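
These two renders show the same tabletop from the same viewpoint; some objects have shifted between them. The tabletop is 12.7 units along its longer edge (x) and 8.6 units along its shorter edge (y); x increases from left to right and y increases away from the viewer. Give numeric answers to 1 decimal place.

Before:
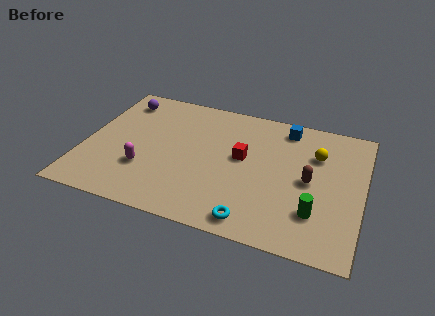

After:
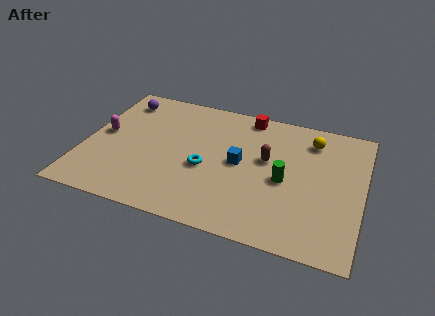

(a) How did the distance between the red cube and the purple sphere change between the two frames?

-0.4

Before: roughly 6.3 units apart; after: 5.9. That's 0.4 units closer together.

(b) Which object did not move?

the purple sphere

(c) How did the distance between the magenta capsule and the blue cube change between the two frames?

-1.4

The distance was about 7.7 in the first image and 6.3 in the second, so they moved 1.4 units closer together.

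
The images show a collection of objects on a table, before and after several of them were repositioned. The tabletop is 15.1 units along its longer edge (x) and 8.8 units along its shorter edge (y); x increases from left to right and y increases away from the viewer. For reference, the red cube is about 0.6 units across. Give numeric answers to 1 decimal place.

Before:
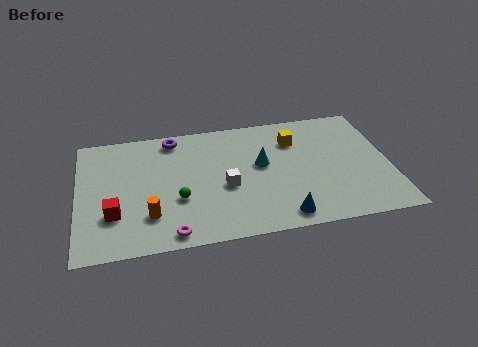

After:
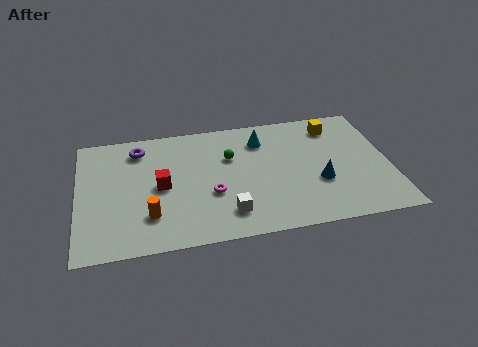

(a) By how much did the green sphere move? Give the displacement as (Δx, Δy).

(2.6, 2.6)

The green sphere started near (4.8, 3.2) and ended near (7.4, 5.8).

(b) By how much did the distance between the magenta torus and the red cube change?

-0.6

They were about 3.2 units apart before and 2.6 after — 0.6 units closer together.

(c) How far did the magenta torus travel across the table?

3.1

From (4.4, 0.9) to (6.4, 3.3), the magenta torus covered √(2.0² + 2.4²) ≈ 3.1 units.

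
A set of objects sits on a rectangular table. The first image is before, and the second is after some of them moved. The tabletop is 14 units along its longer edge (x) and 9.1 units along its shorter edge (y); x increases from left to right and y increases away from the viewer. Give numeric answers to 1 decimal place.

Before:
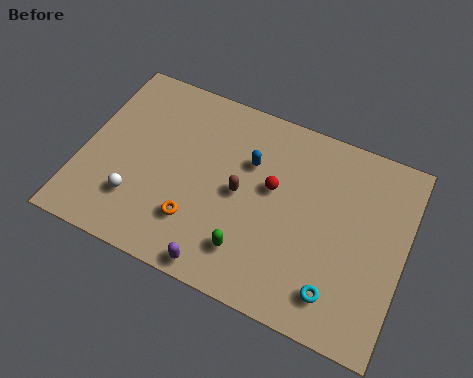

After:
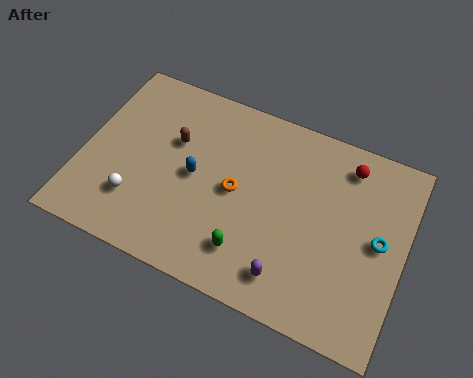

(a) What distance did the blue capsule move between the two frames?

2.7

The blue capsule moved from about (7.1, 6.1) to (4.9, 4.5), a distance of √(2.2² + 1.6²) ≈ 2.7.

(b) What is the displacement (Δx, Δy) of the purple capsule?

(2.9, 0.8)

The purple capsule was at about (6.5, 0.8) and moved to about (9.4, 1.6).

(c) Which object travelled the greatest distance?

the red sphere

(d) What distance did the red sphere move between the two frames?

3.8

The red sphere was near (8.2, 5.3) before and (11.2, 7.6) after, so it travelled √(3.0² + 2.3²) ≈ 3.8 units.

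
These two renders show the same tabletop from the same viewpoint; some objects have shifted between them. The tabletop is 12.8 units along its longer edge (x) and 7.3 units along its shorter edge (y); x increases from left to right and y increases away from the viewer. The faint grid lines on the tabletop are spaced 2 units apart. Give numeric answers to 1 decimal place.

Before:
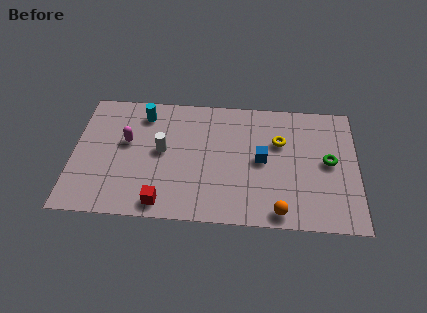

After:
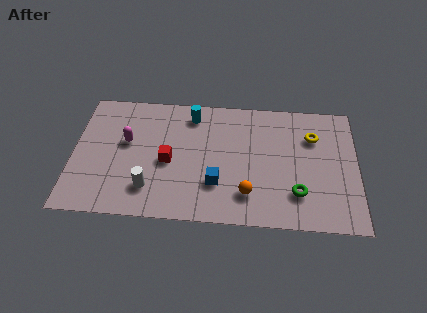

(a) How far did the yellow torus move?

1.6

The yellow torus moved from about (9.3, 4.8) to (10.8, 5.2), a distance of √(1.5² + 0.4²) ≈ 1.6.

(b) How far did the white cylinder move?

2.3

The white cylinder moved from about (4.0, 3.9) to (3.5, 1.7), a distance of √(0.5² + 2.2²) ≈ 2.3.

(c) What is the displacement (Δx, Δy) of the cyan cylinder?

(2.2, 0.1)

The cyan cylinder started near (3.1, 6.0) and ended near (5.3, 6.1).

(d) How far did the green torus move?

2.4

The green torus was near (11.5, 3.8) before and (10.1, 1.9) after, so it travelled √(1.4² + 1.9²) ≈ 2.4 units.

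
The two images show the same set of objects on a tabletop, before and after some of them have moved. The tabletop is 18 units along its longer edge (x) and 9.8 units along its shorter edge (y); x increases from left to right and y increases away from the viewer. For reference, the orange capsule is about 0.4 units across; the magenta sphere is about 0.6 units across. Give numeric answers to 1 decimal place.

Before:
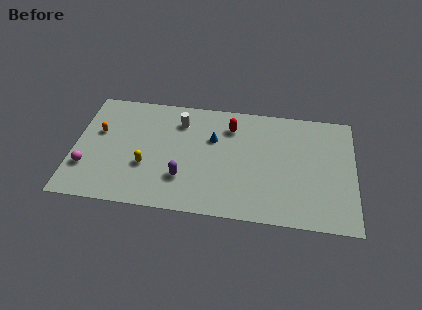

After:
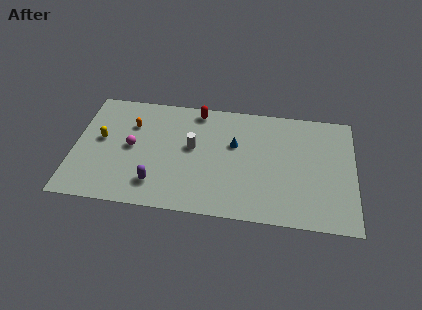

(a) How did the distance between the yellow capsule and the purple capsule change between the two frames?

+2.5

Before: roughly 2.5 units apart; after: 5.0. That's 2.5 units further apart.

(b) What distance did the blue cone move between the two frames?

1.4

The blue cone was near (8.9, 6.4) before and (10.3, 6.1) after, so it travelled √(1.4² + 0.3²) ≈ 1.4 units.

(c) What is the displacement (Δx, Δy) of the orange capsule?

(2.1, 0.9)

The orange capsule was at about (1.5, 6.0) and moved to about (3.6, 6.9).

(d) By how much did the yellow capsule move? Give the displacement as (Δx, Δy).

(-3.0, 1.9)

From the two frames, the yellow capsule sits at roughly (4.7, 3.5) before and (1.7, 5.4) after.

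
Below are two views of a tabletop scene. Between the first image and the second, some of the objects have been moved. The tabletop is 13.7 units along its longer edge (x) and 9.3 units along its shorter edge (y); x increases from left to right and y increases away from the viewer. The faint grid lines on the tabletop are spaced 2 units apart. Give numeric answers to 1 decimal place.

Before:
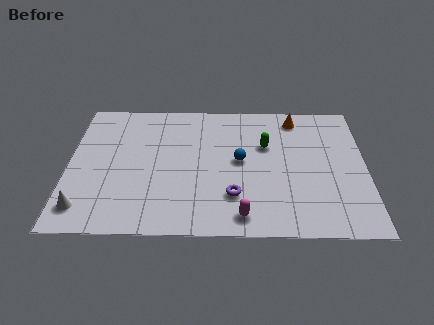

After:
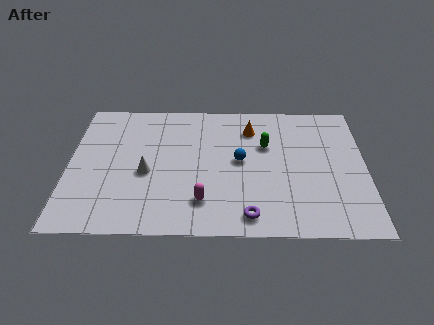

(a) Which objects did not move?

the green capsule and the blue sphere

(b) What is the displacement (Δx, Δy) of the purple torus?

(0.7, -1.3)

From the two frames, the purple torus sits at roughly (7.6, 2.5) before and (8.3, 1.2) after.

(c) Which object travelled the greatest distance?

the white cone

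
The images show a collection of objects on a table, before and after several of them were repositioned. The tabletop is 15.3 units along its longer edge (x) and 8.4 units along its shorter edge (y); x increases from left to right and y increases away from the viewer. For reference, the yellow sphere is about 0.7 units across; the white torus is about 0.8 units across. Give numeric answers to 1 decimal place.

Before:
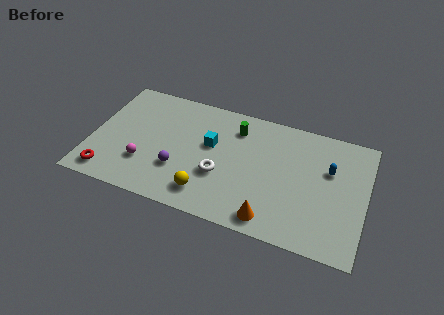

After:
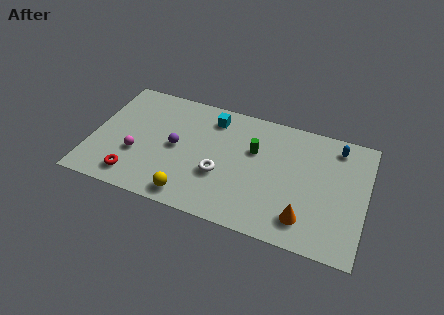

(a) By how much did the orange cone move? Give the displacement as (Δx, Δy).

(1.8, 0.6)

The orange cone was at about (10.3, 1.1) and moved to about (12.1, 1.7).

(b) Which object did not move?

the white torus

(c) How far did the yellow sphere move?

1.0

From (6.7, 1.6) to (5.8, 1.1), the yellow sphere covered √(0.9² + 0.5²) ≈ 1.0 units.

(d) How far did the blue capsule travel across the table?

1.7

The blue capsule moved from about (13.2, 5.4) to (13.5, 7.1), a distance of √(0.3² + 1.7²) ≈ 1.7.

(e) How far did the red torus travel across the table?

1.4

From (1.2, 1.2) to (2.6, 1.4), the red torus covered √(1.4² + 0.2²) ≈ 1.4 units.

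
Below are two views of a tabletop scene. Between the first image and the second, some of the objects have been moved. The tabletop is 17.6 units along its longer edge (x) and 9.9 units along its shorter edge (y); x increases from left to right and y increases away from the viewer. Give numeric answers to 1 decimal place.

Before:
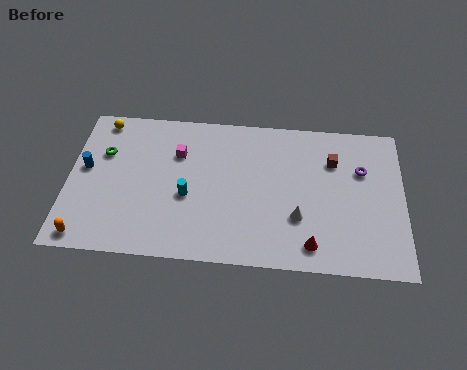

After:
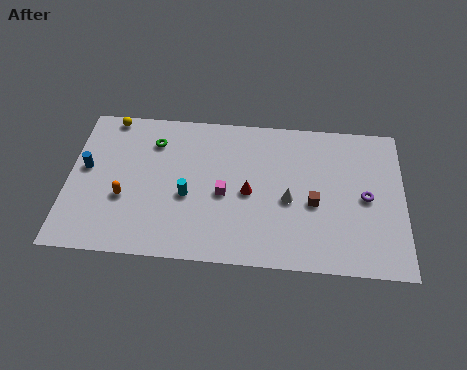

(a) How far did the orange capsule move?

3.3

The orange capsule was near (1.1, 1.0) before and (3.0, 3.7) after, so it travelled √(1.9² + 2.7²) ≈ 3.3 units.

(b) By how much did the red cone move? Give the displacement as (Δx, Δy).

(-3.3, 3.1)

The red cone started near (12.8, 1.5) and ended near (9.5, 4.6).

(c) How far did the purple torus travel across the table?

1.8

The purple torus moved from about (15.4, 6.6) to (15.6, 4.8), a distance of √(0.2² + 1.8²) ≈ 1.8.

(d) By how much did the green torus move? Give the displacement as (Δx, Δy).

(2.6, 1.0)

The green torus was at about (1.8, 6.6) and moved to about (4.4, 7.6).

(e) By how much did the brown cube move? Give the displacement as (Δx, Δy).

(-1.0, -2.9)

From the two frames, the brown cube sits at roughly (13.9, 7.1) before and (12.9, 4.2) after.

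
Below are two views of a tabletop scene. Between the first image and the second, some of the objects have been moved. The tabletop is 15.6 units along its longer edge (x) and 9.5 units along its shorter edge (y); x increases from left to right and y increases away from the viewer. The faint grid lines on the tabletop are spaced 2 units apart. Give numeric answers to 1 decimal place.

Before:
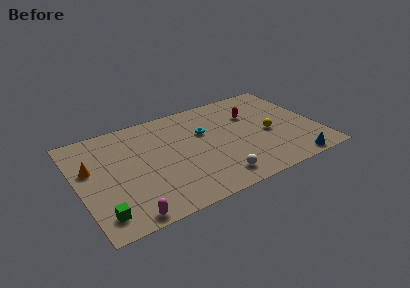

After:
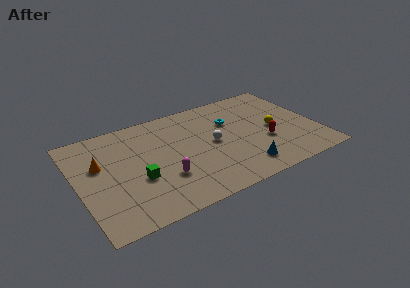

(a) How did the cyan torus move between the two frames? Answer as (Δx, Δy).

(1.8, 0.3)

The cyan torus was at about (8.4, 6.1) and moved to about (10.2, 6.4).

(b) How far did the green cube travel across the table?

3.3

The green cube moved from about (1.1, 1.6) to (3.7, 3.6), a distance of √(2.6² + 2.0²) ≈ 3.3.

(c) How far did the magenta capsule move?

3.5

The magenta capsule was near (2.6, 0.8) before and (5.3, 3.0) after, so it travelled √(2.7² + 2.2²) ≈ 3.5 units.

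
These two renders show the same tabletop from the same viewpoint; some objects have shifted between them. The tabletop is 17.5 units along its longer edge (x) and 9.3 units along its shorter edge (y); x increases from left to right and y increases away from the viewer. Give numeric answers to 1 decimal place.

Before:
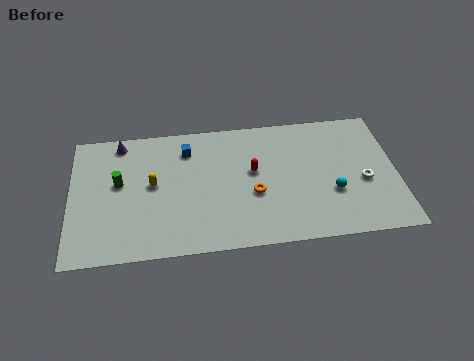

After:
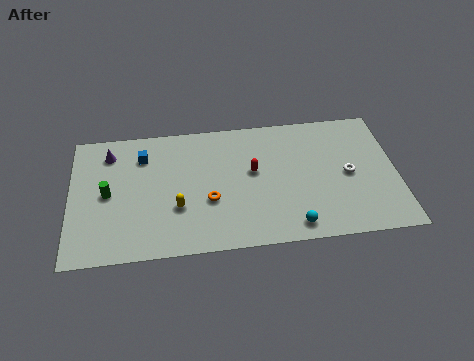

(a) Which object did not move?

the red capsule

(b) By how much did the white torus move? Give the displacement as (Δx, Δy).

(-0.8, 0.6)

The white torus started near (15.7, 3.9) and ended near (14.9, 4.5).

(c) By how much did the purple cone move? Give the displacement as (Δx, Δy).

(-0.6, -0.7)

The purple cone started near (2.7, 8.2) and ended near (2.1, 7.5).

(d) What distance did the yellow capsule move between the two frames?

2.2

The yellow capsule moved from about (4.4, 5.0) to (5.7, 3.2), a distance of √(1.3² + 1.8²) ≈ 2.2.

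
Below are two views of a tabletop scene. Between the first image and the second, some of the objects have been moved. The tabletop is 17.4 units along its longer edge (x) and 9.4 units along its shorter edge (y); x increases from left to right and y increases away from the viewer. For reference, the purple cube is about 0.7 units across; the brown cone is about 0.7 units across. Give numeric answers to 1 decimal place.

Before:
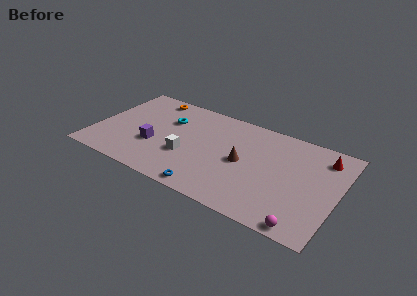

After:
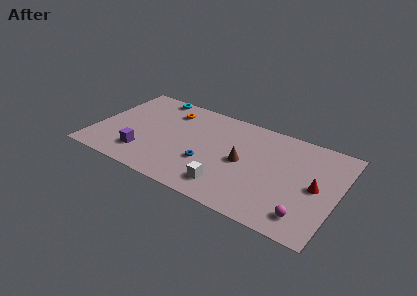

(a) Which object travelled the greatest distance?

the white cube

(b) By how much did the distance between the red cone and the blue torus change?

-2.2

The distance was about 9.9 in the first image and 7.7 in the second, so they moved 2.2 units closer together.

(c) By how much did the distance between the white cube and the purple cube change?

+3.8

They were about 2.4 units apart before and 6.2 after — 3.8 units further apart.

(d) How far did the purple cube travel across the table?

1.3

From (4.4, 3.4) to (3.8, 2.2), the purple cube covered √(0.6² + 1.2²) ≈ 1.3 units.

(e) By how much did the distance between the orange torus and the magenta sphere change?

-2.2

They were about 14.2 units apart before and 12.0 after — 2.2 units closer together.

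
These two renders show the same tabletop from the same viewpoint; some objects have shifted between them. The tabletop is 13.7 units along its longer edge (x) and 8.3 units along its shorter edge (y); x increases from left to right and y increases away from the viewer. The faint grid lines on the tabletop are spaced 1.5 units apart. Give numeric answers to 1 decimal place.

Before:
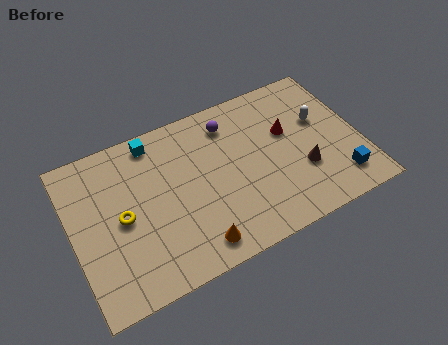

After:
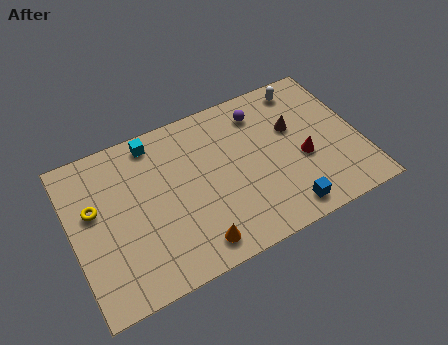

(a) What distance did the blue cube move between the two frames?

2.7

From (12.4, 1.6) to (9.7, 1.1), the blue cube covered √(2.7² + 0.5²) ≈ 2.7 units.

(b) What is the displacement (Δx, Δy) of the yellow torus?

(-1.2, 1.0)

The yellow torus started near (2.3, 4.0) and ended near (1.1, 5.0).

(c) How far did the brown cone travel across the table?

2.4

The brown cone moved from about (10.8, 2.8) to (10.7, 5.2), a distance of √(0.1² + 2.4²) ≈ 2.4.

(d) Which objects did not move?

the cyan cube and the orange cone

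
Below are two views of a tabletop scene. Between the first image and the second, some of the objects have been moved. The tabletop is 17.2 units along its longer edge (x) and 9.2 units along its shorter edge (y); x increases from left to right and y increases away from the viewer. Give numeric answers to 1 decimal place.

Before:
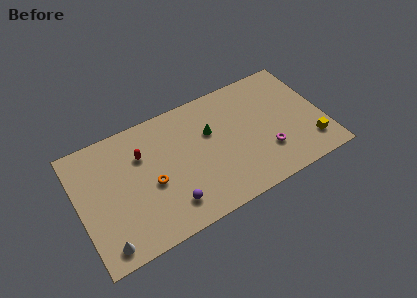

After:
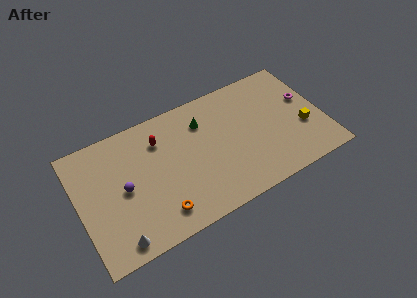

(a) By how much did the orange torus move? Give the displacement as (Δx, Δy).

(0.2, -2.3)

The orange torus was at about (5.0, 4.0) and moved to about (5.2, 1.7).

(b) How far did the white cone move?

0.8

The white cone was near (1.4, 1.2) before and (2.2, 1.1) after, so it travelled √(0.8² + 0.1²) ≈ 0.8 units.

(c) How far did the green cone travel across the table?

1.1

From (9.4, 5.9) to (9.0, 6.9), the green cone covered √(0.4² + 1.0²) ≈ 1.1 units.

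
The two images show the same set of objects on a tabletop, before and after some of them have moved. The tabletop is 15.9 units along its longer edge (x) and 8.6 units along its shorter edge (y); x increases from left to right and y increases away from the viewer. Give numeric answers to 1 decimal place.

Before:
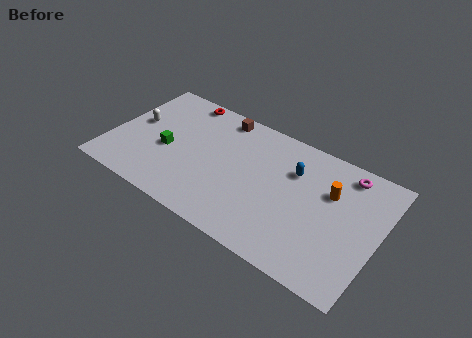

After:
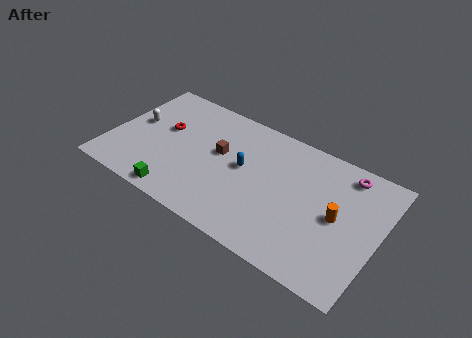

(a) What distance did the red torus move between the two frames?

2.8

From (3.6, 7.8) to (3.0, 5.1), the red torus covered √(0.6² + 2.7²) ≈ 2.8 units.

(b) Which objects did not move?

the magenta torus and the white capsule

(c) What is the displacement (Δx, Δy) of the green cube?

(1.2, -2.8)

The green cube was at about (3.4, 3.7) and moved to about (4.6, 0.9).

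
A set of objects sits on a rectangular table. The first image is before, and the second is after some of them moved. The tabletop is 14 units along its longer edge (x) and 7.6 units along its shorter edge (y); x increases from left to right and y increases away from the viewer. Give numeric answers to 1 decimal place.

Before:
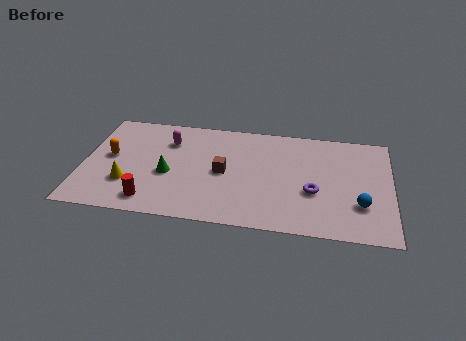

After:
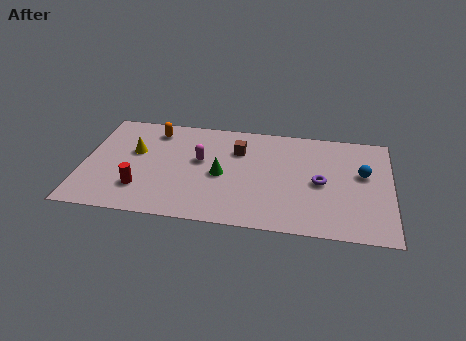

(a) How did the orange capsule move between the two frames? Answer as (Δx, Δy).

(1.9, 2.2)

From the two frames, the orange capsule sits at roughly (1.2, 4.1) before and (3.1, 6.3) after.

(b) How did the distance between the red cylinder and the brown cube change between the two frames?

+1.4

They were about 4.1 units apart before and 5.5 after — 1.4 units further apart.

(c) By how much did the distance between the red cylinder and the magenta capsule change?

-0.9

The distance was about 4.4 in the first image and 3.5 in the second, so they moved 0.9 units closer together.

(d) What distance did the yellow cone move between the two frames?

2.3

The yellow cone was near (2.1, 2.3) before and (2.3, 4.6) after, so it travelled √(0.2² + 2.3²) ≈ 2.3 units.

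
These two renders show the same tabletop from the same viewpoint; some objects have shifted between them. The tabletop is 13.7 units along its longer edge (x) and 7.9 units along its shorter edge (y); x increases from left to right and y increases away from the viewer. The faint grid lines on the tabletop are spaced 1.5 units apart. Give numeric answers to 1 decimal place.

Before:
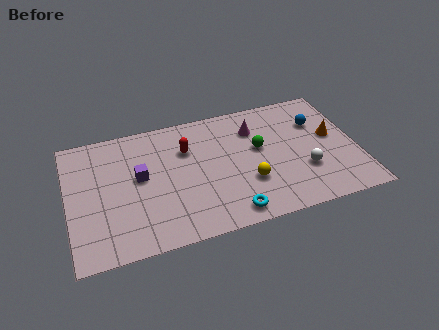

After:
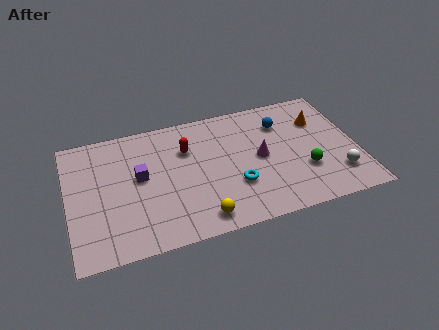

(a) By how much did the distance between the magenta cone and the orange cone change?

-0.5

They were about 3.9 units apart before and 3.4 after — 0.5 units closer together.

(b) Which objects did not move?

the red capsule and the purple cube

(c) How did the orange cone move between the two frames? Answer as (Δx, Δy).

(-0.5, 1.2)

From the two frames, the orange cone sits at roughly (12.6, 4.4) before and (12.1, 5.6) after.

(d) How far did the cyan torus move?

1.6

The cyan torus was near (7.4, 1.0) before and (7.8, 2.6) after, so it travelled √(0.4² + 1.6²) ≈ 1.6 units.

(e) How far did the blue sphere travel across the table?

1.7

The blue sphere was near (12.0, 5.5) before and (10.3, 5.9) after, so it travelled √(1.7² + 0.4²) ≈ 1.7 units.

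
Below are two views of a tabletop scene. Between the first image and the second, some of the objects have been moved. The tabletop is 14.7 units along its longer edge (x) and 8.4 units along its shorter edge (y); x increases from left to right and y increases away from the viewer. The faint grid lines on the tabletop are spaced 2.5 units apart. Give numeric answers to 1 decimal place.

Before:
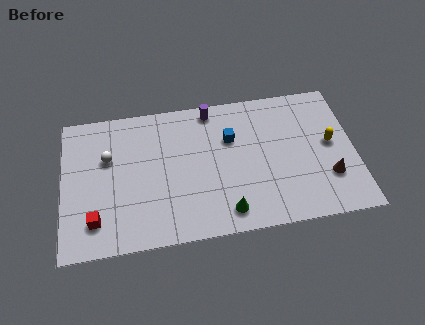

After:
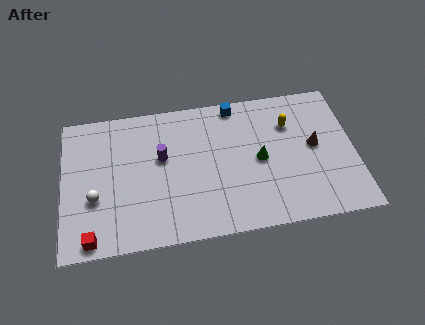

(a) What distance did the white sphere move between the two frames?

2.4

From (2.3, 5.4) to (1.6, 3.1), the white sphere covered √(0.7² + 2.3²) ≈ 2.4 units.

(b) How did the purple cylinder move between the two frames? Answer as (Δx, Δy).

(-2.6, -2.5)

The purple cylinder was at about (7.6, 7.5) and moved to about (5.0, 5.0).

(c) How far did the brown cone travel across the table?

2.1

The brown cone moved from about (13.3, 2.5) to (12.7, 4.5), a distance of √(0.6² + 2.0²) ≈ 2.1.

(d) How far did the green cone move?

3.3

The green cone moved from about (8.1, 1.3) to (9.9, 4.1), a distance of √(1.8² + 2.8²) ≈ 3.3.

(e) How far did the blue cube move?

2.0

The blue cube moved from about (8.5, 5.6) to (8.8, 7.6), a distance of √(0.3² + 2.0²) ≈ 2.0.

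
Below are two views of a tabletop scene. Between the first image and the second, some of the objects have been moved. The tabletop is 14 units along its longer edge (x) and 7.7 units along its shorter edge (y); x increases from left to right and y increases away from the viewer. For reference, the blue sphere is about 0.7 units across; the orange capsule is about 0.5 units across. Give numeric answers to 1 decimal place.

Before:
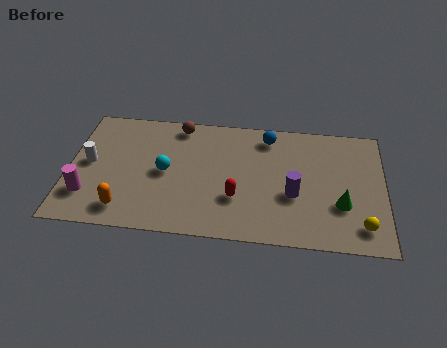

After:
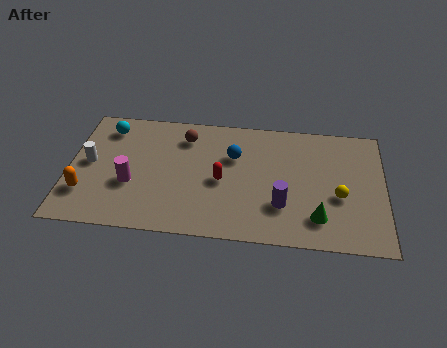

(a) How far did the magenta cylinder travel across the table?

2.1

From (0.9, 2.0) to (2.8, 2.9), the magenta cylinder covered √(1.9² + 0.9²) ≈ 2.1 units.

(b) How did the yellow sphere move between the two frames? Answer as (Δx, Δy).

(-1.0, 1.7)

The yellow sphere started near (13.0, 1.4) and ended near (12.0, 3.1).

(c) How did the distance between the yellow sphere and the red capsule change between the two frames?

-0.4

The distance was about 5.6 in the first image and 5.2 in the second, so they moved 0.4 units closer together.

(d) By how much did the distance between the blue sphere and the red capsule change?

-2.5

The distance was about 4.2 in the first image and 1.7 in the second, so they moved 2.5 units closer together.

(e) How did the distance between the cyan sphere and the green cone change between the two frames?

+2.7

The distance was about 7.9 in the first image and 10.6 in the second, so they moved 2.7 units further apart.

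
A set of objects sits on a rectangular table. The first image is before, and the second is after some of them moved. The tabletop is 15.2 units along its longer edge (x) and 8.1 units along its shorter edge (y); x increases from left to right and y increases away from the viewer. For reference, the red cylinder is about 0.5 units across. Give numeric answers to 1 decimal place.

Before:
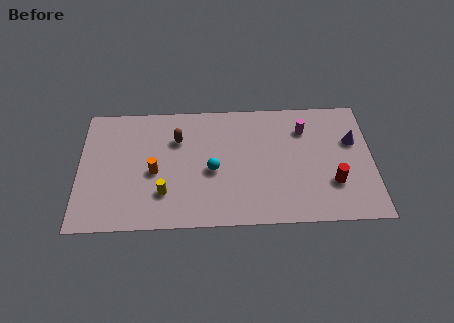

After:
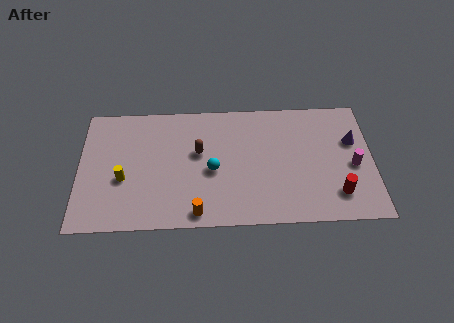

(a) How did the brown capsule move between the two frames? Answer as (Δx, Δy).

(1.1, -0.9)

From the two frames, the brown capsule sits at roughly (5.1, 5.7) before and (6.2, 4.8) after.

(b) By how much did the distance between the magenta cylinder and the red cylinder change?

-1.9

Before: roughly 3.9 units apart; after: 2.0. That's 1.9 units closer together.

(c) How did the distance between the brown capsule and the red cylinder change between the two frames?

-0.9

Before: roughly 8.6 units apart; after: 7.7. That's 0.9 units closer together.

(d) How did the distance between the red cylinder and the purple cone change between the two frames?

+0.6

The distance was about 2.9 in the first image and 3.5 in the second, so they moved 0.6 units further apart.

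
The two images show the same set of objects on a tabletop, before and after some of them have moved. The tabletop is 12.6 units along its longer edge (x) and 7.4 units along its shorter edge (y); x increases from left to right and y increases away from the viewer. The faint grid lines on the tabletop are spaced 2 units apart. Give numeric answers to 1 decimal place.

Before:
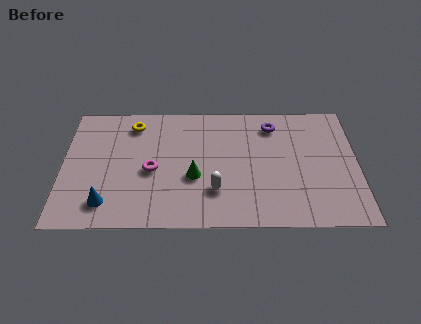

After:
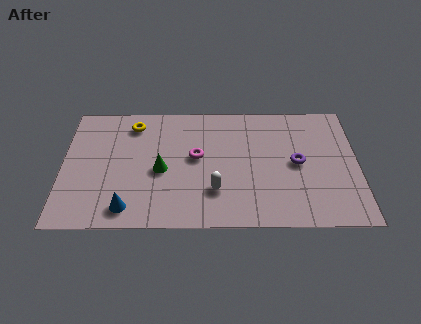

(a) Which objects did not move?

the yellow torus and the white capsule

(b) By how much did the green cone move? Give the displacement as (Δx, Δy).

(-1.4, 0.4)

The green cone started near (5.6, 2.9) and ended near (4.2, 3.3).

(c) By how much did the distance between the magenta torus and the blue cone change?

+1.5

Before: roughly 2.7 units apart; after: 4.2. That's 1.5 units further apart.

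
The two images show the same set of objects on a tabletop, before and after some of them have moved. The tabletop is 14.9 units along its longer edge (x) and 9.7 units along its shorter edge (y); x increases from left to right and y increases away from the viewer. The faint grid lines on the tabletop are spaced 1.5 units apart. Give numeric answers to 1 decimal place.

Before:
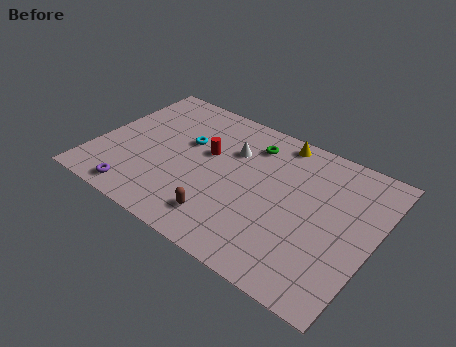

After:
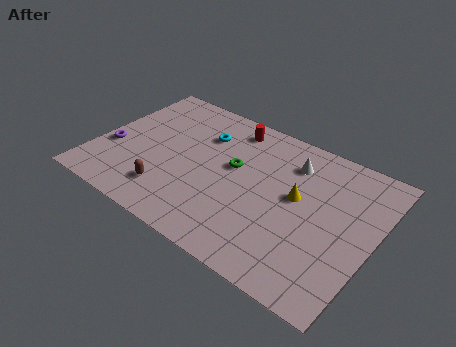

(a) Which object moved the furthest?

the yellow cone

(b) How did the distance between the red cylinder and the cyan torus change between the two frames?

+0.6

They were about 1.2 units apart before and 1.8 after — 0.6 units further apart.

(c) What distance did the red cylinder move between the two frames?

2.6

The red cylinder was near (5.8, 5.8) before and (6.6, 8.3) after, so it travelled √(0.8² + 2.5²) ≈ 2.6 units.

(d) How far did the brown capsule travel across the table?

3.0

The brown capsule moved from about (7.4, 1.9) to (4.4, 2.1), a distance of √(3.0² + 0.2²) ≈ 3.0.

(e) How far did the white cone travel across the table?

3.2

From (7.0, 6.7) to (10.1, 7.5), the white cone covered √(3.1² + 0.8²) ≈ 3.2 units.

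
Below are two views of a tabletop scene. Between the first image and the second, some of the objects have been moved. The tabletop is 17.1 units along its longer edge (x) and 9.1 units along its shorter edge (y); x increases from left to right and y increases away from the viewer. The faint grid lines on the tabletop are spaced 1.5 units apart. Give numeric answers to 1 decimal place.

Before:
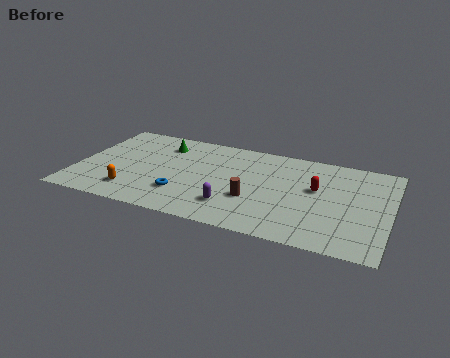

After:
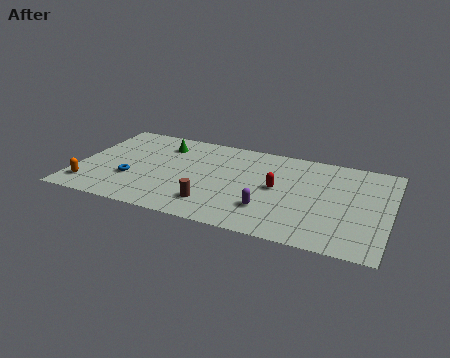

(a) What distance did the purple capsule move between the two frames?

1.9

The purple capsule was near (8.8, 2.2) before and (10.7, 2.5) after, so it travelled √(1.9² + 0.3²) ≈ 1.9 units.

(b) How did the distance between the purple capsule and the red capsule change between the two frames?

-3.1

The distance was about 5.3 in the first image and 2.2 in the second, so they moved 3.1 units closer together.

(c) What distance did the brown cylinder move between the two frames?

2.4

The brown cylinder moved from about (9.8, 3.2) to (7.7, 2.0), a distance of √(2.1² + 1.2²) ≈ 2.4.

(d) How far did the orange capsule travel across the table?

2.4

The orange capsule was near (3.3, 1.9) before and (0.9, 1.7) after, so it travelled √(2.4² + 0.2²) ≈ 2.4 units.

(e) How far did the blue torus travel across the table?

3.0

The blue torus moved from about (6.0, 2.5) to (3.1, 3.1), a distance of √(2.9² + 0.6²) ≈ 3.0.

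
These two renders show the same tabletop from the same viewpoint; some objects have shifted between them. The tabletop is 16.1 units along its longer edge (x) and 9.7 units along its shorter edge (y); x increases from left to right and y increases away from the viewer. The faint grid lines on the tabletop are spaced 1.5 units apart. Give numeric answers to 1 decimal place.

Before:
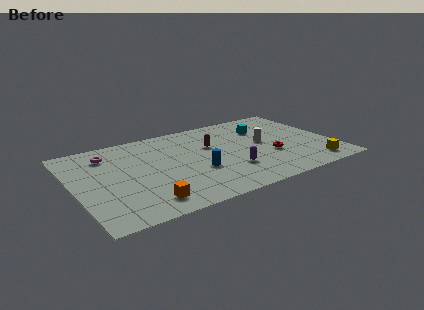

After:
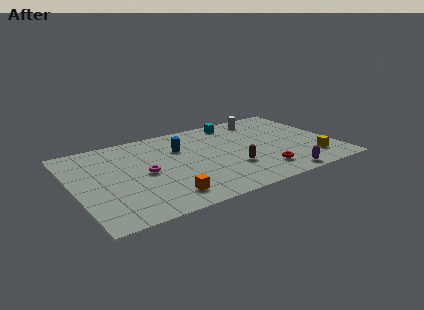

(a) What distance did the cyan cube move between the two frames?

2.2

The cyan cube moved from about (12.2, 7.0) to (10.6, 8.5), a distance of √(1.6² + 1.5²) ≈ 2.2.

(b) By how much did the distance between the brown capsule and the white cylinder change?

+2.6

Before: roughly 3.4 units apart; after: 6.0. That's 2.6 units further apart.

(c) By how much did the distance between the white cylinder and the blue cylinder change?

+1.0

Before: roughly 4.8 units apart; after: 5.8. That's 1.0 units further apart.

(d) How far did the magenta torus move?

3.6

The magenta torus was near (2.4, 7.7) before and (4.3, 4.7) after, so it travelled √(1.9² + 3.0²) ≈ 3.6 units.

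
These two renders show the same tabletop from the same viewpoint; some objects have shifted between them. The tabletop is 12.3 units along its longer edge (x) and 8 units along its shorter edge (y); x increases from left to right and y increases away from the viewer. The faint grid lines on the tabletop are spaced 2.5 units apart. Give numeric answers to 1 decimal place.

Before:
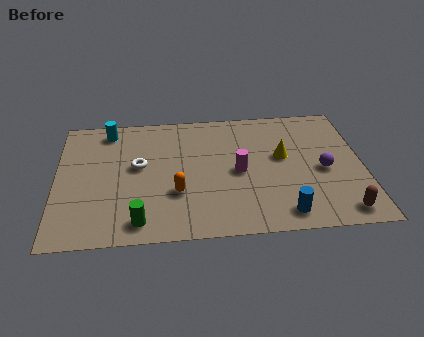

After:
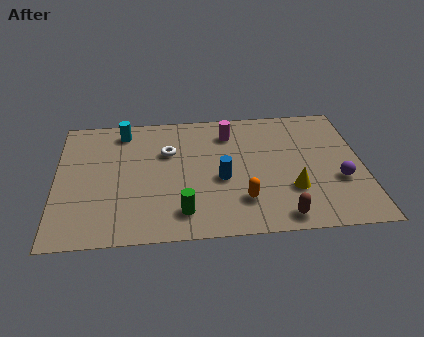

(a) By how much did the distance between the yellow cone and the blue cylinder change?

-0.6

They were about 3.5 units apart before and 2.9 after — 0.6 units closer together.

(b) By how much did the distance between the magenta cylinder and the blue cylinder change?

-0.3

They were about 3.2 units apart before and 2.9 after — 0.3 units closer together.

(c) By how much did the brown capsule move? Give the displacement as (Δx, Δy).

(-2.4, -0.1)

From the two frames, the brown capsule sits at roughly (11.3, 1.0) before and (8.9, 0.9) after.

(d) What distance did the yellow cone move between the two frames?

2.1

The yellow cone moved from about (9.1, 4.6) to (9.4, 2.5), a distance of √(0.3² + 2.1²) ≈ 2.1.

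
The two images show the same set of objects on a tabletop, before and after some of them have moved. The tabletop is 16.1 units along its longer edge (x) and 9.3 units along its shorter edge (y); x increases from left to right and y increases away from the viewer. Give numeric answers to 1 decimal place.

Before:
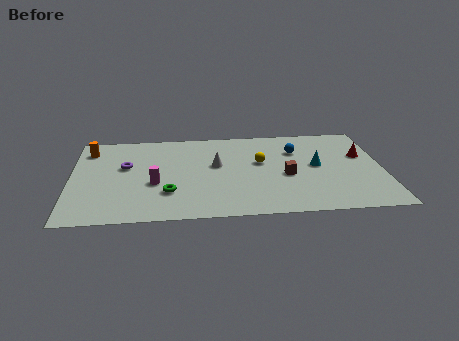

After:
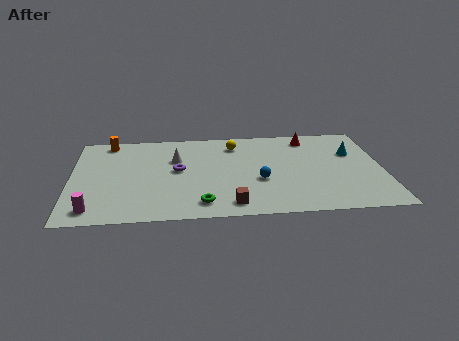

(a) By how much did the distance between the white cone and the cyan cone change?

+4.0

They were about 5.2 units apart before and 9.2 after — 4.0 units further apart.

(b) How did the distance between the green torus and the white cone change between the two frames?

+1.2

The distance was about 3.7 in the first image and 4.9 in the second, so they moved 1.2 units further apart.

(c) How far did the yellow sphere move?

2.4

The yellow sphere was near (9.8, 5.5) before and (8.5, 7.5) after, so it travelled √(1.3² + 2.0²) ≈ 2.4 units.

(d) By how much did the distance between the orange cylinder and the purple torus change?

+2.2

The distance was about 2.7 in the first image and 4.9 in the second, so they moved 2.2 units further apart.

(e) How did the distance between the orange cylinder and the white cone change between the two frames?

-2.8

The distance was about 6.9 in the first image and 4.1 in the second, so they moved 2.8 units closer together.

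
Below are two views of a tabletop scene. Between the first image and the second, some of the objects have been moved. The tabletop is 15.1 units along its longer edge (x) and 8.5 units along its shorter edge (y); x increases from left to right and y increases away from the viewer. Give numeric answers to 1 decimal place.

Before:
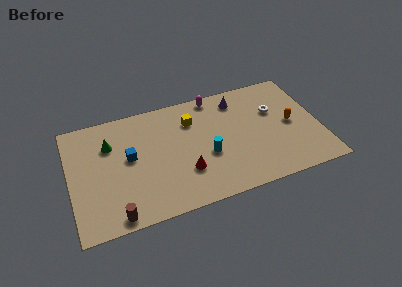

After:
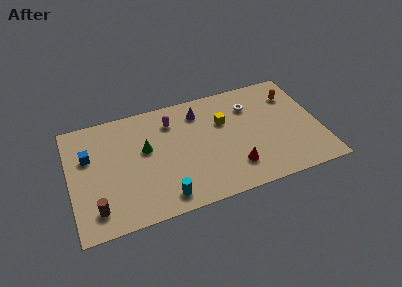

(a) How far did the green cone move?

2.3

From (2.5, 6.0) to (4.6, 5.0), the green cone covered √(2.1² + 1.0²) ≈ 2.3 units.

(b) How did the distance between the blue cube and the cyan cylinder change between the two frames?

+1.2

Before: roughly 4.8 units apart; after: 6.0. That's 1.2 units further apart.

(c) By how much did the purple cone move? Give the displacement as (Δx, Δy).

(-2.4, -0.2)

The purple cone was at about (10.4, 7.0) and moved to about (8.0, 6.8).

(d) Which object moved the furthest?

the cyan cylinder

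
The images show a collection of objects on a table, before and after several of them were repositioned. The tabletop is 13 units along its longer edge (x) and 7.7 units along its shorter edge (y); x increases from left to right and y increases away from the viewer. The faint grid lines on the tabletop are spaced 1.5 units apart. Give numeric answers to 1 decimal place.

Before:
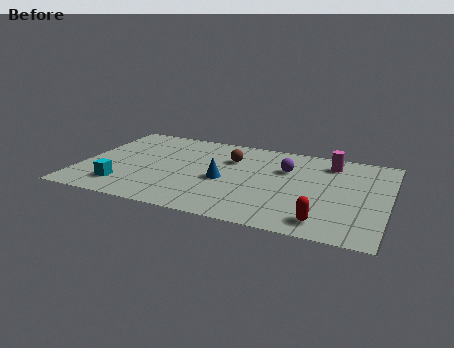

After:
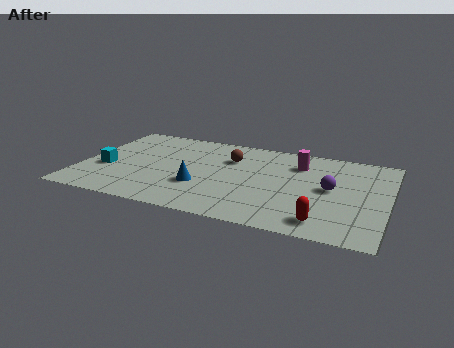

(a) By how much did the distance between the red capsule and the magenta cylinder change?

-0.3

They were about 5.1 units apart before and 4.8 after — 0.3 units closer together.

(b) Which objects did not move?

the red capsule and the brown sphere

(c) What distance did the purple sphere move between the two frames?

2.3

The purple sphere moved from about (8.6, 5.2) to (10.6, 4.0), a distance of √(2.0² + 1.2²) ≈ 2.3.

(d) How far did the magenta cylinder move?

1.4

The magenta cylinder moved from about (10.4, 6.3) to (9.1, 5.8), a distance of √(1.3² + 0.5²) ≈ 1.4.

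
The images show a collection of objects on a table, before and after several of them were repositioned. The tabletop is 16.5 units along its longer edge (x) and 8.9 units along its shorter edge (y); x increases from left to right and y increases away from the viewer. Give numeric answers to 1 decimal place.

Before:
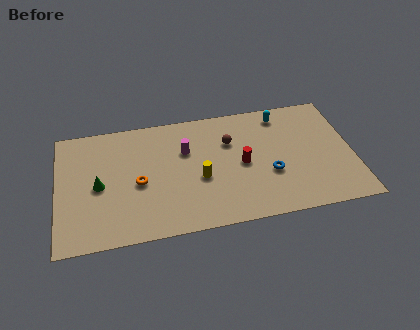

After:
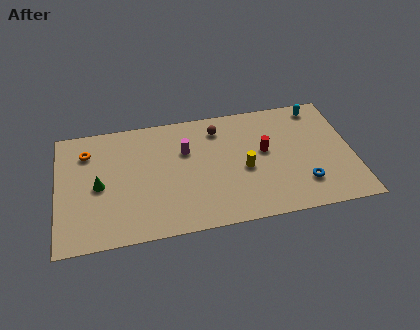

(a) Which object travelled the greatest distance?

the orange torus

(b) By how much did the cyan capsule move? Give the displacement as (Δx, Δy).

(2.1, 0.2)

From the two frames, the cyan capsule sits at roughly (12.7, 7.6) before and (14.8, 7.8) after.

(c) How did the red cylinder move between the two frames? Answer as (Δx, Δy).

(1.3, 0.7)

The red cylinder was at about (10.3, 4.3) and moved to about (11.6, 5.0).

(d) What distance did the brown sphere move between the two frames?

1.3

From (9.7, 6.1) to (9.1, 7.2), the brown sphere covered √(0.6² + 1.1²) ≈ 1.3 units.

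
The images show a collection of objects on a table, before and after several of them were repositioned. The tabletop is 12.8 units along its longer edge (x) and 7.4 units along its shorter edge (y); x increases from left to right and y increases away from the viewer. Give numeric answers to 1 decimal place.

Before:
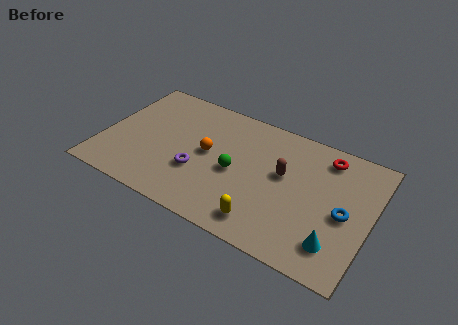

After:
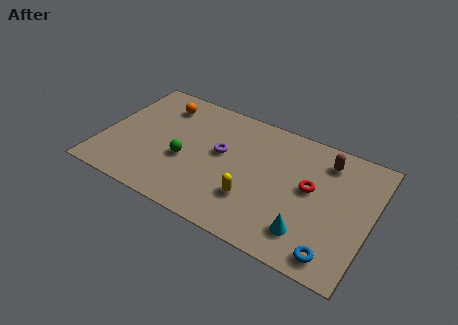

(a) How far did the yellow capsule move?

1.2

From (8.1, 1.2) to (7.4, 2.2), the yellow capsule covered √(0.7² + 1.0²) ≈ 1.2 units.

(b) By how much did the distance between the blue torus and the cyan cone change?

-0.4

They were about 1.8 units apart before and 1.4 after — 0.4 units closer together.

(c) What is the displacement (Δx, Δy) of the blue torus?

(-0.2, -2.4)

The blue torus was at about (11.6, 3.4) and moved to about (11.4, 1.0).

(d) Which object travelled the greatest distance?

the orange sphere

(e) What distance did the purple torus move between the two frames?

1.8

The purple torus was near (4.7, 2.6) before and (5.6, 4.2) after, so it travelled √(0.9² + 1.6²) ≈ 1.8 units.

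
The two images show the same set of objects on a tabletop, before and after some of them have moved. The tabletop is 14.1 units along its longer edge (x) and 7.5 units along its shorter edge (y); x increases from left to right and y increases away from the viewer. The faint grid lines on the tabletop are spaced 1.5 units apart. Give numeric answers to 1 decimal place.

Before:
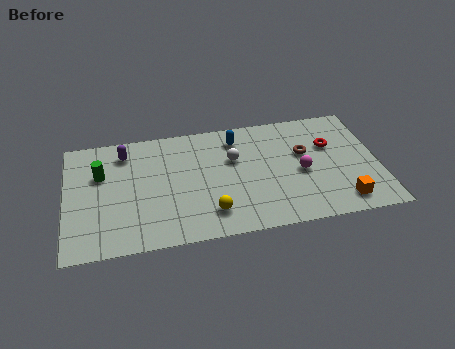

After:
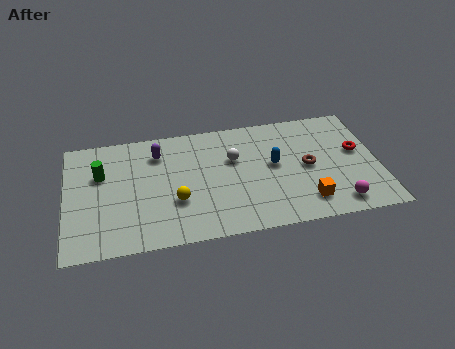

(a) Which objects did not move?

the green cylinder and the white sphere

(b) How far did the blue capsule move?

2.6

From (7.8, 6.1) to (9.4, 4.1), the blue capsule covered √(1.6² + 2.0²) ≈ 2.6 units.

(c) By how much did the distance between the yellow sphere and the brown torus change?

+0.8

The distance was about 5.3 in the first image and 6.1 in the second, so they moved 0.8 units further apart.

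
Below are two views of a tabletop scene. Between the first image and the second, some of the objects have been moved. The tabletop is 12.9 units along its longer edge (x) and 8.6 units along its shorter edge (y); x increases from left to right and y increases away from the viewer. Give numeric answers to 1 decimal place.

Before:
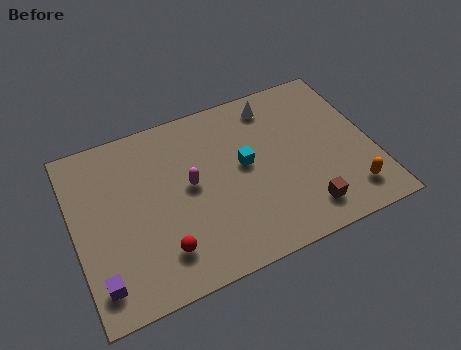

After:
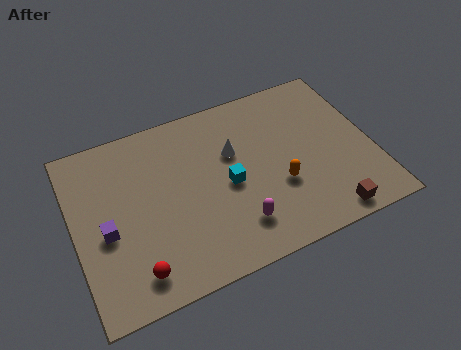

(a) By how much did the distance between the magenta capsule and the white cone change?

-1.2

They were about 4.8 units apart before and 3.6 after — 1.2 units closer together.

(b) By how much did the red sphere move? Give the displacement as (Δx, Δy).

(-1.2, -0.5)

From the two frames, the red sphere sits at roughly (3.5, 1.9) before and (2.3, 1.4) after.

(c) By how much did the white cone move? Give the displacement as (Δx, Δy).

(-2.0, -1.8)

From the two frames, the white cone sits at roughly (9.0, 7.3) before and (7.0, 5.5) after.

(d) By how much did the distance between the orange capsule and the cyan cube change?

-2.9

The distance was about 5.2 in the first image and 2.3 in the second, so they moved 2.9 units closer together.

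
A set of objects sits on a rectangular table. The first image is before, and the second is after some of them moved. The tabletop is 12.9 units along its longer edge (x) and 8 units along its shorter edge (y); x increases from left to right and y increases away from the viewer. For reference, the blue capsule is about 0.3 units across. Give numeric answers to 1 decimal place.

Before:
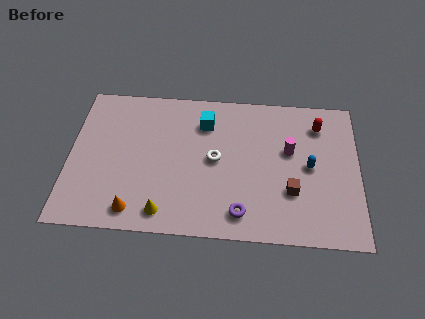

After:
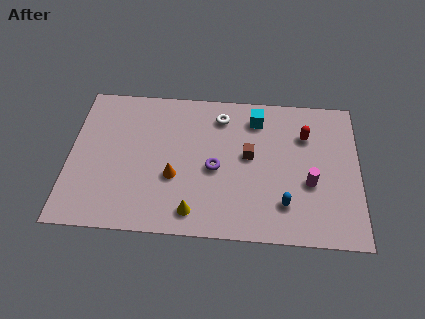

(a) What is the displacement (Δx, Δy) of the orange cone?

(1.7, 1.9)

From the two frames, the orange cone sits at roughly (3.0, 1.1) before and (4.7, 3.0) after.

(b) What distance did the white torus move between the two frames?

2.4

The white torus moved from about (6.5, 4.1) to (6.7, 6.5), a distance of √(0.2² + 2.4²) ≈ 2.4.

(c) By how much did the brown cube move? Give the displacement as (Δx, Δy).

(-1.9, 1.8)

From the two frames, the brown cube sits at roughly (9.9, 2.6) before and (8.0, 4.4) after.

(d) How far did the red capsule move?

0.8

The red capsule moved from about (11.1, 6.3) to (10.5, 5.7), a distance of √(0.6² + 0.6²) ≈ 0.8.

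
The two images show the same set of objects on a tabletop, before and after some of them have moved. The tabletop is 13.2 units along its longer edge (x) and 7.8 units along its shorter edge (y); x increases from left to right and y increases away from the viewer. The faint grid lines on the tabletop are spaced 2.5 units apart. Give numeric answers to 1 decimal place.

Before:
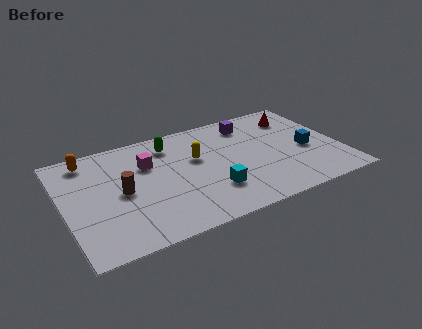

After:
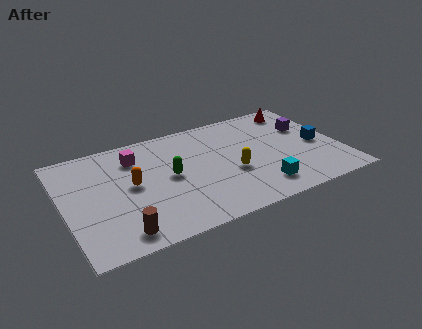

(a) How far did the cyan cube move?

2.3

From (6.8, 2.2) to (9.0, 1.5), the cyan cube covered √(2.2² + 0.7²) ≈ 2.3 units.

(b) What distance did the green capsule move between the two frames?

2.3

From (5.3, 6.3) to (5.0, 4.0), the green capsule covered √(0.3² + 2.3²) ≈ 2.3 units.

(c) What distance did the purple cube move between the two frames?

3.0

The purple cube moved from about (9.2, 6.4) to (11.9, 5.1), a distance of √(2.7² + 1.3²) ≈ 3.0.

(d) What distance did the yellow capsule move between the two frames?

2.3

The yellow capsule moved from about (6.4, 4.8) to (7.9, 3.1), a distance of √(1.5² + 1.7²) ≈ 2.3.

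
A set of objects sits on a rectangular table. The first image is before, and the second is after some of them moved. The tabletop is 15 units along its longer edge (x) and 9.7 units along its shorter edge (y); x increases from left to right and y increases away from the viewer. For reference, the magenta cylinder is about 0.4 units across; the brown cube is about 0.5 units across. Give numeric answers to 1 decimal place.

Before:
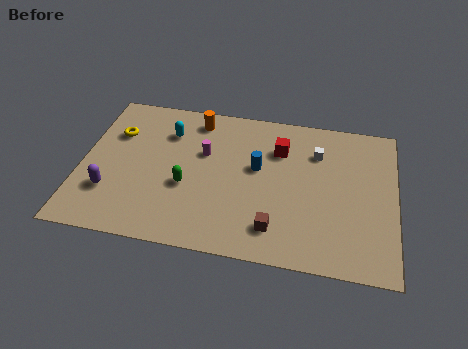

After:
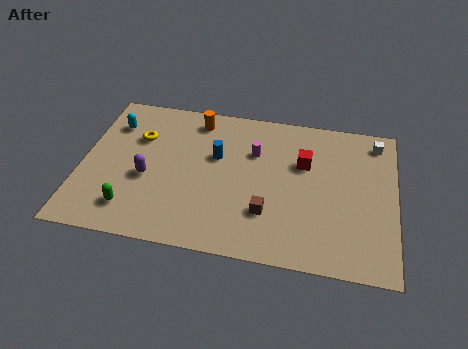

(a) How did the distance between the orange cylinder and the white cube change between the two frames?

+2.7

Before: roughly 6.0 units apart; after: 8.7. That's 2.7 units further apart.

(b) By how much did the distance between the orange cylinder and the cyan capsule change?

+2.4

Before: roughly 1.7 units apart; after: 4.1. That's 2.4 units further apart.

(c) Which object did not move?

the orange cylinder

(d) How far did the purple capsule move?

2.1

The purple capsule moved from about (1.5, 2.8) to (3.2, 4.0), a distance of √(1.7² + 1.2²) ≈ 2.1.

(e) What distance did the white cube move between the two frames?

3.0

From (11.2, 7.1) to (14.0, 8.3), the white cube covered √(2.8² + 1.2²) ≈ 3.0 units.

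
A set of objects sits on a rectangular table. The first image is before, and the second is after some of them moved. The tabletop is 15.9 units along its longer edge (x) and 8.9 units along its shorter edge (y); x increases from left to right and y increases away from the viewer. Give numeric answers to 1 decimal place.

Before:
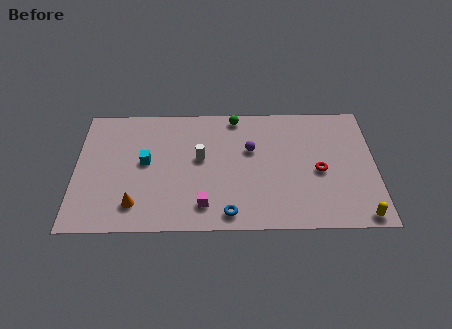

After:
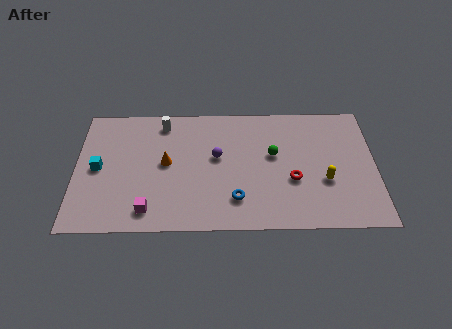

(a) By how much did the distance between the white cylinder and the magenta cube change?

+2.9

The distance was about 3.3 in the first image and 6.2 in the second, so they moved 2.9 units further apart.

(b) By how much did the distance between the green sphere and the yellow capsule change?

-6.4

They were about 9.7 units apart before and 3.3 after — 6.4 units closer together.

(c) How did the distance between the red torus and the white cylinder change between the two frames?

+1.7

Before: roughly 6.4 units apart; after: 8.1. That's 1.7 units further apart.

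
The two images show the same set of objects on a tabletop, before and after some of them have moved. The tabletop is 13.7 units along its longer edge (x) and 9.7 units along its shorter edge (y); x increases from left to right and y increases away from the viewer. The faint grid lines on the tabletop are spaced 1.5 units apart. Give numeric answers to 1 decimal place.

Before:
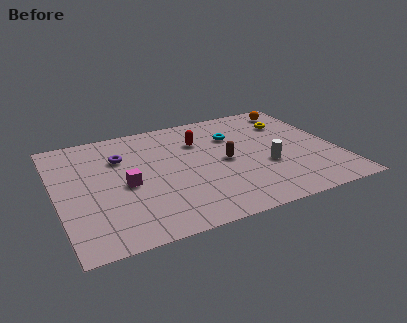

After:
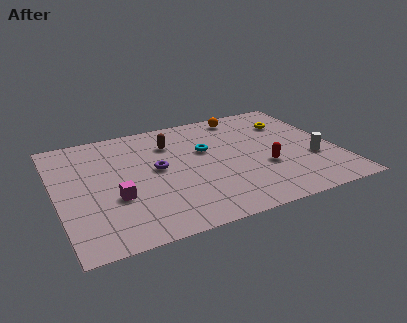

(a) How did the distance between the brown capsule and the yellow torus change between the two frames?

+1.7

Before: roughly 4.3 units apart; after: 6.0. That's 1.7 units further apart.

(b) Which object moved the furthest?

the red capsule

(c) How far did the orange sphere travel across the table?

2.7

The orange sphere moved from about (12.3, 8.3) to (9.6, 8.5), a distance of √(2.7² + 0.2²) ≈ 2.7.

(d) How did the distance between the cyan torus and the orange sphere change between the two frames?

-0.4

The distance was about 3.7 in the first image and 3.3 in the second, so they moved 0.4 units closer together.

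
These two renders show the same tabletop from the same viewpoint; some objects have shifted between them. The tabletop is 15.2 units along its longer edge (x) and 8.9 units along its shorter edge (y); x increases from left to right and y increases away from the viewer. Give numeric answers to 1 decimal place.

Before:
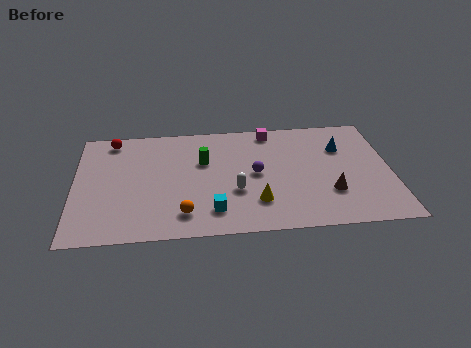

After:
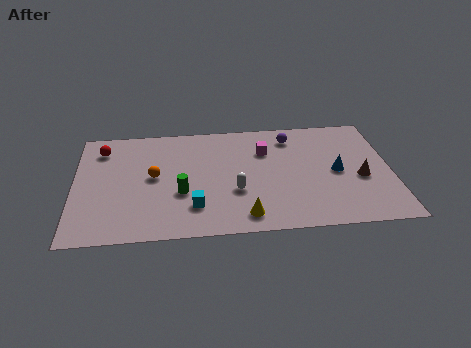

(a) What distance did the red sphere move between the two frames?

0.9

The red sphere moved from about (1.8, 7.8) to (1.3, 7.1), a distance of √(0.5² + 0.7²) ≈ 0.9.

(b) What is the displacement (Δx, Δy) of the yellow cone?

(-0.6, -1.0)

From the two frames, the yellow cone sits at roughly (8.7, 2.3) before and (8.1, 1.3) after.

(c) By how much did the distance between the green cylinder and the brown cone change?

+1.9

The distance was about 6.7 in the first image and 8.6 in the second, so they moved 1.9 units further apart.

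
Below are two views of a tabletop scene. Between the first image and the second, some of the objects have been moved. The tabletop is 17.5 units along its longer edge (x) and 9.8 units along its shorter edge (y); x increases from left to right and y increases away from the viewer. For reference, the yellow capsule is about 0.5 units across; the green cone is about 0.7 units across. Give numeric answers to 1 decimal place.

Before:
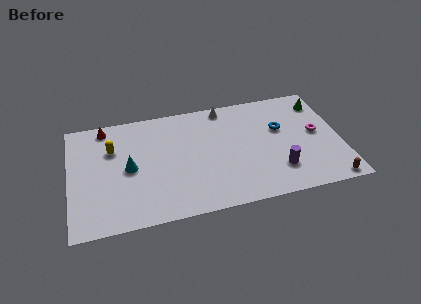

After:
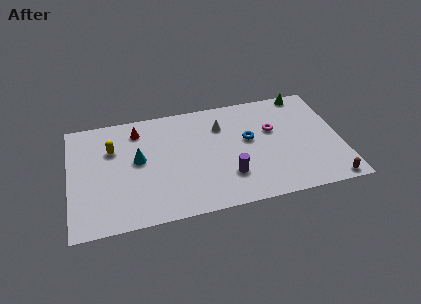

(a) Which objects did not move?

the yellow capsule and the brown capsule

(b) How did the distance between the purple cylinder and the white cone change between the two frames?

-2.5

The distance was about 7.0 in the first image and 4.5 in the second, so they moved 2.5 units closer together.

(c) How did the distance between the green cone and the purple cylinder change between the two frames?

+2.0

The distance was about 6.3 in the first image and 8.3 in the second, so they moved 2.0 units further apart.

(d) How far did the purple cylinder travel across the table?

3.2

The purple cylinder moved from about (13.3, 2.5) to (10.1, 2.7), a distance of √(3.2² + 0.2²) ≈ 3.2.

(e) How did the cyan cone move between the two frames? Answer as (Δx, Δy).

(0.6, 0.6)

From the two frames, the cyan cone sits at roughly (3.8, 4.8) before and (4.4, 5.4) after.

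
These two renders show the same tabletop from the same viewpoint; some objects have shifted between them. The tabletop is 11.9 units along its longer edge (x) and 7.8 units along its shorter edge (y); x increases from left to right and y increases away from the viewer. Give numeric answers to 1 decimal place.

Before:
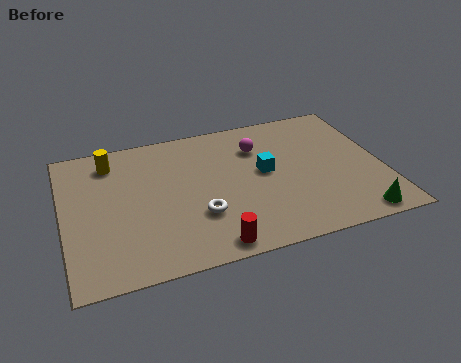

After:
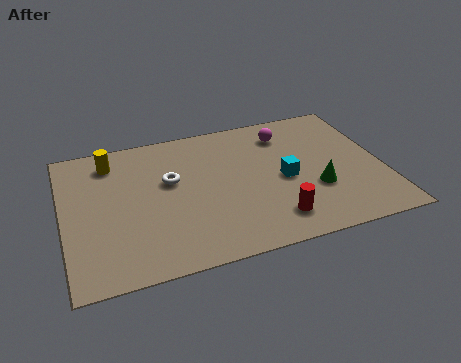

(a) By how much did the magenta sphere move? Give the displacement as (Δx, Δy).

(1.1, 0.5)

The magenta sphere was at about (7.4, 5.7) and moved to about (8.5, 6.2).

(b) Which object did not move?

the yellow cylinder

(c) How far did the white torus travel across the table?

2.4

The white torus was near (4.9, 2.5) before and (4.0, 4.7) after, so it travelled √(0.9² + 2.2²) ≈ 2.4 units.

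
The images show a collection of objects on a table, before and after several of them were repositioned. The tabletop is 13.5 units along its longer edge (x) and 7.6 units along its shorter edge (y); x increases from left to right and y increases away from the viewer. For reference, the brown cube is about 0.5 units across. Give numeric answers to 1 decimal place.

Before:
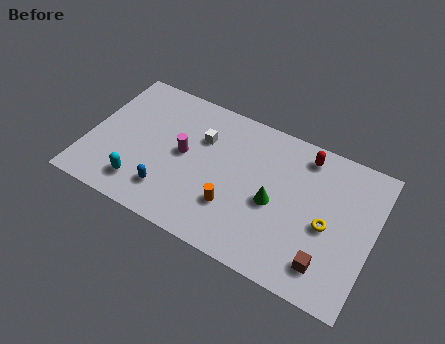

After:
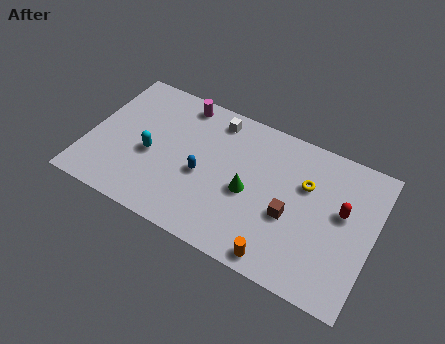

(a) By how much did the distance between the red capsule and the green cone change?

+1.1

They were about 3.3 units apart before and 4.4 after — 1.1 units further apart.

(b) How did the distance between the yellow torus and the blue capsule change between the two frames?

-2.5

They were about 7.5 units apart before and 5.0 after — 2.5 units closer together.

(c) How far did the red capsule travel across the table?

2.9

The red capsule moved from about (10.0, 6.5) to (12.0, 4.4), a distance of √(2.0² + 2.1²) ≈ 2.9.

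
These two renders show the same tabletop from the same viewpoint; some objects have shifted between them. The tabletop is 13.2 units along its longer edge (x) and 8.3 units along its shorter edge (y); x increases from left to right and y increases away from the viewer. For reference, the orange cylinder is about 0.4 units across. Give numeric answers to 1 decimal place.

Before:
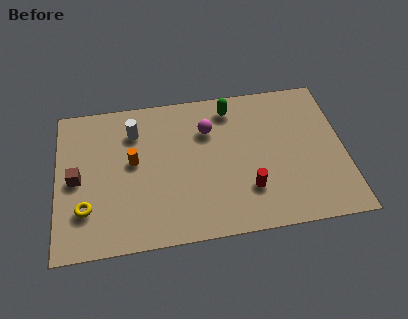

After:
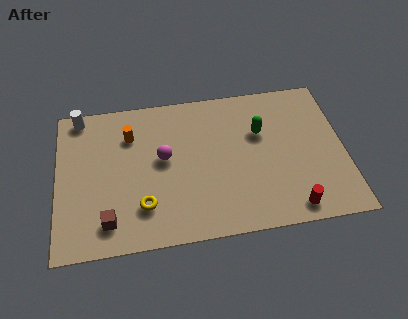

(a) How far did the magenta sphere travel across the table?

2.5

The magenta sphere moved from about (7.0, 5.9) to (4.9, 4.6), a distance of √(2.1² + 1.3²) ≈ 2.5.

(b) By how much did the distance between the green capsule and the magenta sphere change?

+3.0

They were about 1.6 units apart before and 4.6 after — 3.0 units further apart.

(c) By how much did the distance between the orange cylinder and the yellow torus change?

+0.8

Before: roughly 3.2 units apart; after: 4.0. That's 0.8 units further apart.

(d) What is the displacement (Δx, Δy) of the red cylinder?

(1.9, -1.3)

From the two frames, the red cylinder sits at roughly (8.7, 2.3) before and (10.6, 1.0) after.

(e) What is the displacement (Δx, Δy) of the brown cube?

(1.4, -2.5)

The brown cube was at about (0.9, 4.0) and moved to about (2.3, 1.5).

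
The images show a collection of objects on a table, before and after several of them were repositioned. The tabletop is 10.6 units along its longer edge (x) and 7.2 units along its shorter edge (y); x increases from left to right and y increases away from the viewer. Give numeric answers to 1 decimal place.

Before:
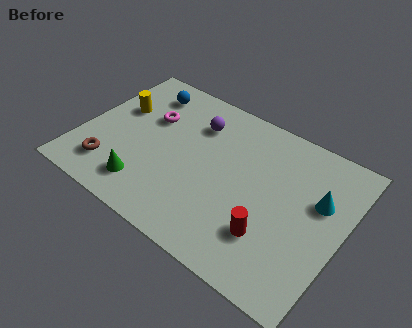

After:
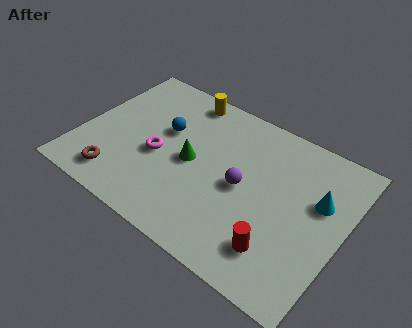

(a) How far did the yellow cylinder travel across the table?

3.1

The yellow cylinder was near (1.2, 4.5) before and (3.6, 6.4) after, so it travelled √(2.4² + 1.9²) ≈ 3.1 units.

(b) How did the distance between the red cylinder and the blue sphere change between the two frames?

-1.3

The distance was about 7.2 in the first image and 5.9 in the second, so they moved 1.3 units closer together.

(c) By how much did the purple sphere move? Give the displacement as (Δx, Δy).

(2.3, -1.9)

The purple sphere started near (4.3, 5.4) and ended near (6.6, 3.5).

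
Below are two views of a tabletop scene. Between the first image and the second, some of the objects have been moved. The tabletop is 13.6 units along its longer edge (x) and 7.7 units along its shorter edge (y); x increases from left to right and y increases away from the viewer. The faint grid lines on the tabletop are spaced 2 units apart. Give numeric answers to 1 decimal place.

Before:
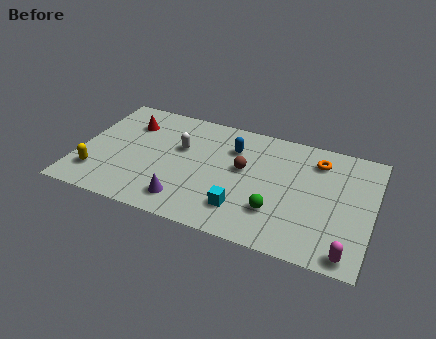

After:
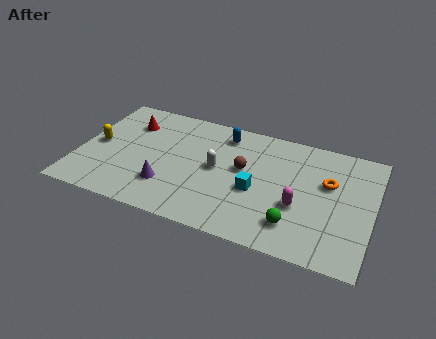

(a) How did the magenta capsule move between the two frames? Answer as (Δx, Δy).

(-2.4, 2.1)

The magenta capsule was at about (12.7, 0.8) and moved to about (10.3, 2.9).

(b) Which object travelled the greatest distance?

the magenta capsule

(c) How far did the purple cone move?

1.1

From (5.2, 1.4) to (4.3, 2.1), the purple cone covered √(0.9² + 0.7²) ≈ 1.1 units.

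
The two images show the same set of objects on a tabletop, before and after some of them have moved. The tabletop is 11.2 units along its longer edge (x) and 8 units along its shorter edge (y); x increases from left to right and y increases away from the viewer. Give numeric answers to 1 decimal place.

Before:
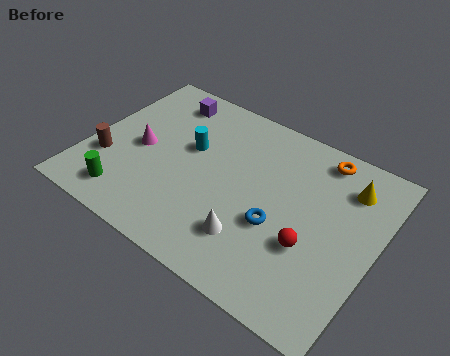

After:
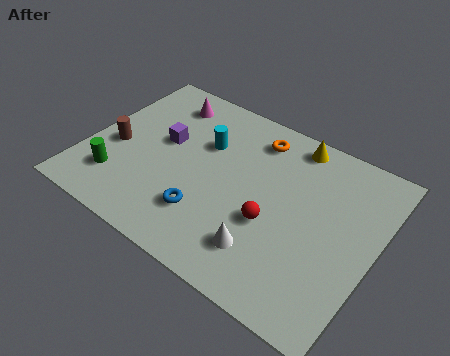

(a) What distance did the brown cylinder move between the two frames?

0.8

The brown cylinder was near (0.9, 2.6) before and (1.1, 3.4) after, so it travelled √(0.2² + 0.8²) ≈ 0.8 units.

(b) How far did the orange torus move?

2.5

From (8.6, 7.0) to (6.1, 6.6), the orange torus covered √(2.5² + 0.4²) ≈ 2.5 units.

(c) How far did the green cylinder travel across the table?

0.8

From (2.0, 1.3) to (1.5, 1.9), the green cylinder covered √(0.5² + 0.6²) ≈ 0.8 units.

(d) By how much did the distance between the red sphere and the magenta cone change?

-0.9

Before: roughly 7.0 units apart; after: 6.1. That's 0.9 units closer together.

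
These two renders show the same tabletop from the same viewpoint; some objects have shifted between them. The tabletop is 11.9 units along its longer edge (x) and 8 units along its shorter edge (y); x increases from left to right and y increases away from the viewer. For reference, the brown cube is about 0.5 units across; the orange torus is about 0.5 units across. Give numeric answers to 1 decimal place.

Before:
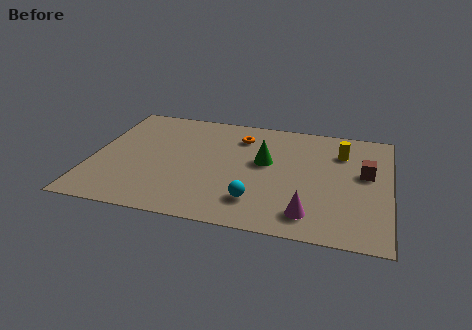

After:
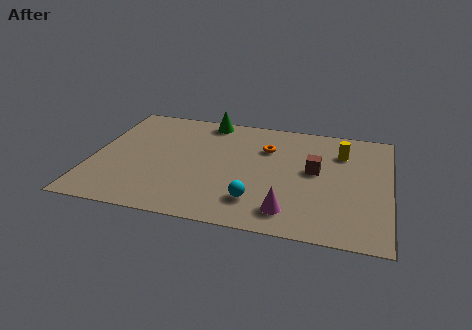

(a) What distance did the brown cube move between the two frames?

2.0

The brown cube was near (10.9, 4.6) before and (8.9, 4.4) after, so it travelled √(2.0² + 0.2²) ≈ 2.0 units.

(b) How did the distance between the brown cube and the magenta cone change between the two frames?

-0.7

Before: roughly 3.8 units apart; after: 3.1. That's 0.7 units closer together.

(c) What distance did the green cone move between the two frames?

3.6

The green cone was near (6.9, 4.6) before and (4.4, 7.2) after, so it travelled √(2.5² + 2.6²) ≈ 3.6 units.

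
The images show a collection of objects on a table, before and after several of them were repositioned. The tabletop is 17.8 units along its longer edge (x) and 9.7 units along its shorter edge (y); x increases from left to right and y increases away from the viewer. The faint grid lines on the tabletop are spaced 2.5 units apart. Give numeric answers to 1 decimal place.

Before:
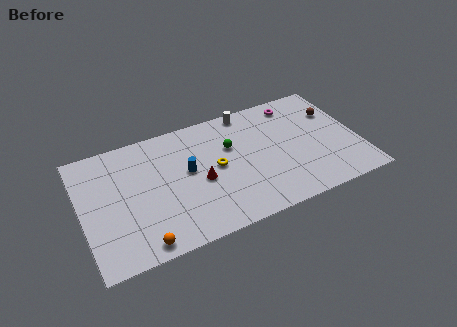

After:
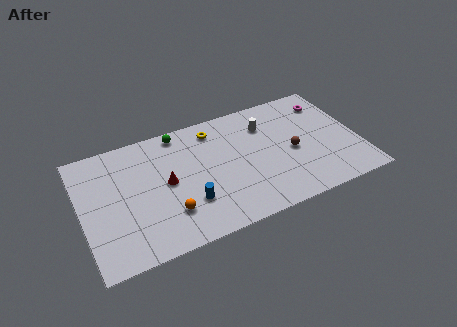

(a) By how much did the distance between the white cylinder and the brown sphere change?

-2.8

They were about 5.9 units apart before and 3.1 after — 2.8 units closer together.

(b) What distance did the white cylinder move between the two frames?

1.9

The white cylinder moved from about (11.1, 8.8) to (12.1, 7.2), a distance of √(1.0² + 1.6²) ≈ 1.9.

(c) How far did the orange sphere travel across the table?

2.5

The orange sphere was near (3.4, 1.0) before and (5.3, 2.6) after, so it travelled √(1.9² + 1.6²) ≈ 2.5 units.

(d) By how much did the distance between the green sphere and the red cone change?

+0.9

They were about 3.0 units apart before and 3.9 after — 0.9 units further apart.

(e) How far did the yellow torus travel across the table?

3.1

The yellow torus was near (8.6, 5.0) before and (8.8, 8.1) after, so it travelled √(0.2² + 3.1²) ≈ 3.1 units.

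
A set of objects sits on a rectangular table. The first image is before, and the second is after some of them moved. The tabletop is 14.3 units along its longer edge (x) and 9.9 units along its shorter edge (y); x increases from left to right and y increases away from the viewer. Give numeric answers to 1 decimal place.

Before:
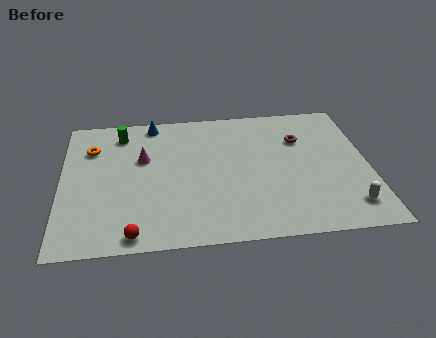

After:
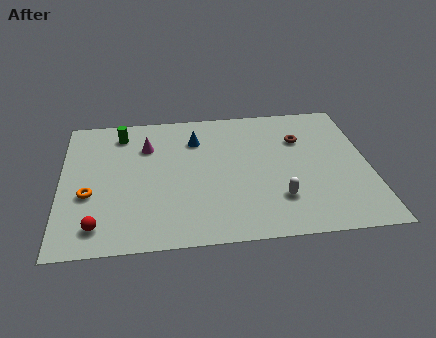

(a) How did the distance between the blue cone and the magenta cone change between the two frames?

-0.4

Before: roughly 2.7 units apart; after: 2.3. That's 0.4 units closer together.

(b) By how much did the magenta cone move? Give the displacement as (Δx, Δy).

(0.2, 0.9)

The magenta cone started near (3.8, 6.2) and ended near (4.0, 7.1).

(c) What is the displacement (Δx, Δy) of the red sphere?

(-1.6, 0.7)

The red sphere started near (3.3, 0.9) and ended near (1.7, 1.6).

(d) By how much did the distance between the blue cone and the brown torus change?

-2.3

The distance was about 7.2 in the first image and 4.9 in the second, so they moved 2.3 units closer together.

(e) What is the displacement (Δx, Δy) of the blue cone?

(2.0, -1.5)

The blue cone was at about (4.3, 8.9) and moved to about (6.3, 7.4).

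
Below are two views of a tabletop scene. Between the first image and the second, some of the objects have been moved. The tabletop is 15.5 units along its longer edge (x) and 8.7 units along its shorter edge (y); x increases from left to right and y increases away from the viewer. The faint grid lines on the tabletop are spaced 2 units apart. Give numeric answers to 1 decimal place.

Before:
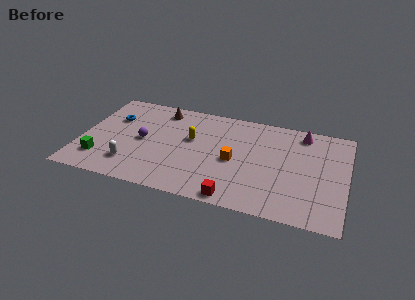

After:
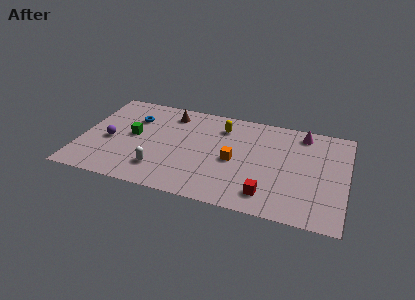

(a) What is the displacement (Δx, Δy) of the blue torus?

(1.2, 0.3)

From the two frames, the blue torus sits at roughly (1.7, 5.9) before and (2.9, 6.2) after.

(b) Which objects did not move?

the orange cube and the magenta cone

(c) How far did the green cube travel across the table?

3.1

The green cube was near (1.3, 2.0) before and (3.0, 4.6) after, so it travelled √(1.7² + 2.6²) ≈ 3.1 units.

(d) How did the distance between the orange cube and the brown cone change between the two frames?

-0.6

They were about 5.7 units apart before and 5.1 after — 0.6 units closer together.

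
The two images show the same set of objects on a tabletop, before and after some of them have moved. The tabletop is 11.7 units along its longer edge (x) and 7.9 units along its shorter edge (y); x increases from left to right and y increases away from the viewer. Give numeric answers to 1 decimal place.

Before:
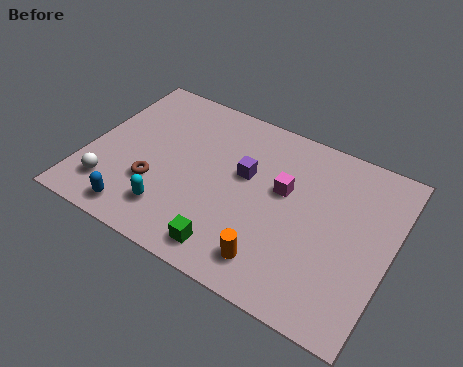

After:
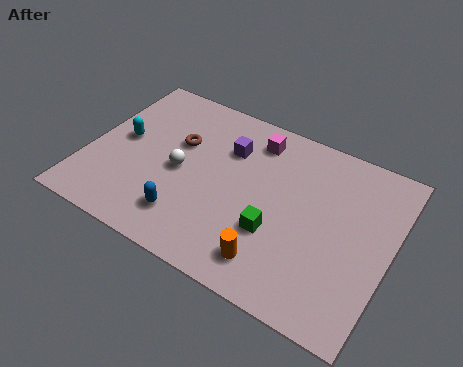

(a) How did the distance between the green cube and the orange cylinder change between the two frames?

-0.3

They were about 1.6 units apart before and 1.3 after — 0.3 units closer together.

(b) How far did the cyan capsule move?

3.5

From (3.6, 1.7) to (1.2, 4.2), the cyan capsule covered √(2.4² + 2.5²) ≈ 3.5 units.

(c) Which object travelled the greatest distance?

the cyan capsule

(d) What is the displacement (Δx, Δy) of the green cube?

(1.5, 1.6)

The green cube started near (6.0, 1.1) and ended near (7.5, 2.7).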